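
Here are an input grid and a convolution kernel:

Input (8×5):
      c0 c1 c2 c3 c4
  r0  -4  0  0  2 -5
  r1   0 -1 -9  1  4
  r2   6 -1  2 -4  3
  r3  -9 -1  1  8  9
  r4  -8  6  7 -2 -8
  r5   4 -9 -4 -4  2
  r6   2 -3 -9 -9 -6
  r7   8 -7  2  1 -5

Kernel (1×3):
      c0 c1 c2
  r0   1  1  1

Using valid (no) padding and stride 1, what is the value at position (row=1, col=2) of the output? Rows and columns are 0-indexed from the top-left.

The receptive field on the input at this output position is [-9 1 4]. Elementwise product with the kernel and sum: -9·1 + 1·1 + 4·1.

-4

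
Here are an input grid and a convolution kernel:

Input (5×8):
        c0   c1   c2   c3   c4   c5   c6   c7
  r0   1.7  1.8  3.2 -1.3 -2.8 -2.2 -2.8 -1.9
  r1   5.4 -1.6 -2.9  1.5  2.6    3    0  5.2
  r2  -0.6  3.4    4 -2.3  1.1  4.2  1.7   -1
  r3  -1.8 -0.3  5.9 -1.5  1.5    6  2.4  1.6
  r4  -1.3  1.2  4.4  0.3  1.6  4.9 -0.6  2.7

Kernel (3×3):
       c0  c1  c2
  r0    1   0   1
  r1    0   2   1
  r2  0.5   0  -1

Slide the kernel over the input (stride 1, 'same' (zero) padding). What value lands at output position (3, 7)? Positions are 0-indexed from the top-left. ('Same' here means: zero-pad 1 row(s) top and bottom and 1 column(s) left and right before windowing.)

The receptive field on the zero-padded input at this output position is [1.7 -1 0 / 2.4 1.6 0 / -0.6 2.7 0]. Elementwise product with the kernel and sum: 1.7·1 + 0·1 + 1.6·2 + 0·1 + -0.6·0.5 + 0·-1.

4.6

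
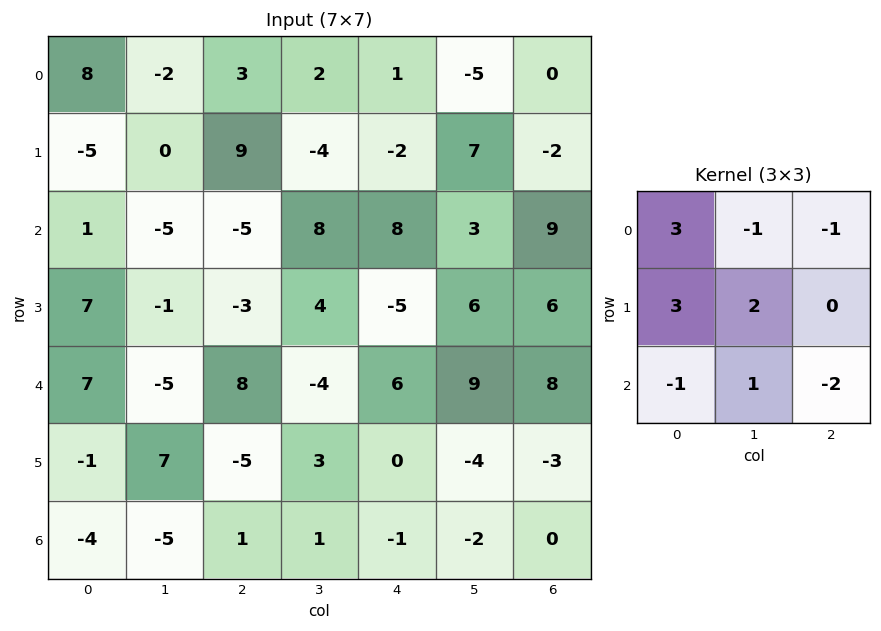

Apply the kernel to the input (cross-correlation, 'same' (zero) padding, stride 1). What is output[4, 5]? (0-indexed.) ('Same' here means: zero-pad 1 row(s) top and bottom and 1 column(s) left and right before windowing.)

The receptive field on the zero-padded input at this output position is [-5 6 6 / 6 9 8 / 0 -4 -3]. Elementwise product with the kernel and sum: -5·3 + 6·-1 + 6·-1 + 6·3 + 9·2 + 0·-1 + -4·1 + -3·-2.

11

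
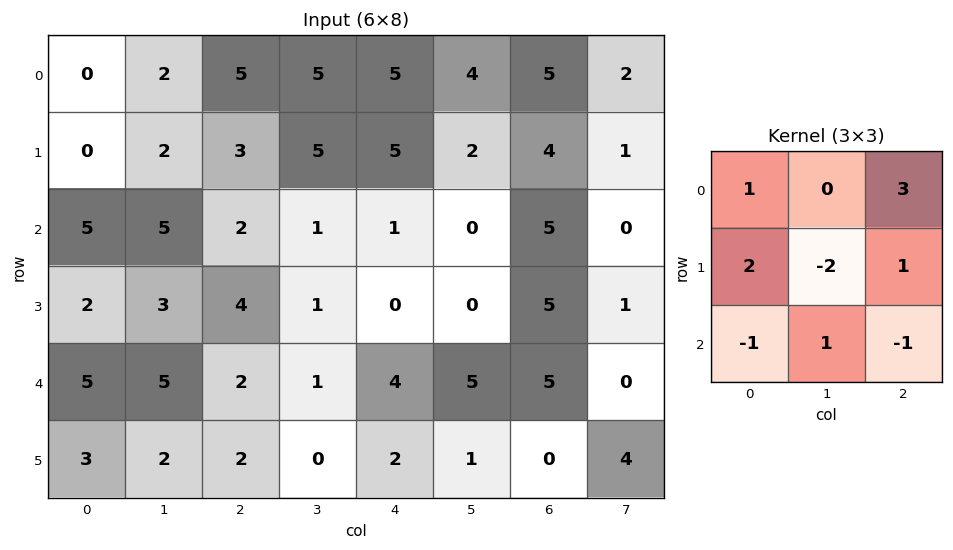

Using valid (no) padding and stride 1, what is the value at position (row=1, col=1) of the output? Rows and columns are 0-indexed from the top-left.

The receptive field on the input at this output position is [2 3 5 / 5 2 1 / 3 4 1]. Elementwise product with the kernel and sum: 2·1 + 5·3 + 5·2 + 2·-2 + 1·1 + 3·-1 + 4·1 + 1·-1.

24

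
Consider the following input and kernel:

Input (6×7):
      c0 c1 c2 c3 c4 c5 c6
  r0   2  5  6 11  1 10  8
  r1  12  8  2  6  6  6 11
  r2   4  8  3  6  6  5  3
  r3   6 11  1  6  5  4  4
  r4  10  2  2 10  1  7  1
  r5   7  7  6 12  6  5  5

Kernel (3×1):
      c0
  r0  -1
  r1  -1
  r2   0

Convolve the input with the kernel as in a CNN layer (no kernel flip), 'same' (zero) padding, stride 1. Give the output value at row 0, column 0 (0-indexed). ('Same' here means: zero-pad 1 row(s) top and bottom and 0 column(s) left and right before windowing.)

-2

The receptive field on the zero-padded input at this output position is [0 / 2 / 12]. Elementwise product with the kernel and sum: 0·-1 + 2·-1.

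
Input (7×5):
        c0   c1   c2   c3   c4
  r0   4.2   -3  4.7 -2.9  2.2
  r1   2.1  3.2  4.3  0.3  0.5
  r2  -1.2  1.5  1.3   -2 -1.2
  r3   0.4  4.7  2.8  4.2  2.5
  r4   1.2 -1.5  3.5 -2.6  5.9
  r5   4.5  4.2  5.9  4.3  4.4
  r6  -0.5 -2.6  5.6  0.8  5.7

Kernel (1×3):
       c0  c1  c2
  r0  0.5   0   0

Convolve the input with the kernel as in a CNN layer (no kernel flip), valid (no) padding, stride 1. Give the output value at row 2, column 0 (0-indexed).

-0.6

The receptive field on the input at this output position is [-1.2 1.5 1.3]. Elementwise product with the kernel and sum: -1.2·0.5.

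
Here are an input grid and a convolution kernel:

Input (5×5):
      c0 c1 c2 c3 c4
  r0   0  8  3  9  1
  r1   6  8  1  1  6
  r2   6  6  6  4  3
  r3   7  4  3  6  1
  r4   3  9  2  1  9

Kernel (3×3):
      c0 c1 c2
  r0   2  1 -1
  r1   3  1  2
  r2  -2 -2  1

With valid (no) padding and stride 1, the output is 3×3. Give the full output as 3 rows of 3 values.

15 17 13
36 40 8
21 20 33

Output[0,0]: The receptive field on the input at this output position is [0 8 3 / 6 8 1 / 6 6 6]. Elementwise product with the kernel and sum: 0·2 + 8·1 + 3·-1 + 6·3 + 8·1 + 1·2 + 6·-2 + 6·-2 + 6·1.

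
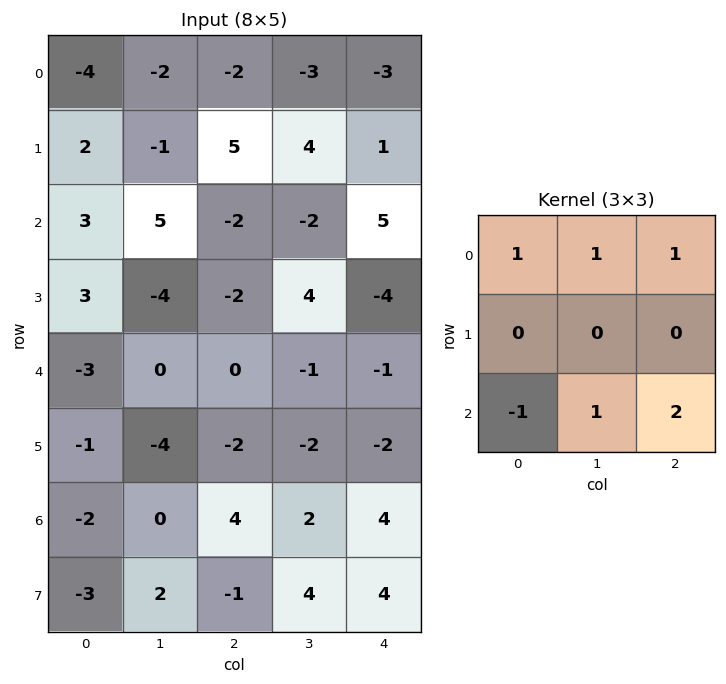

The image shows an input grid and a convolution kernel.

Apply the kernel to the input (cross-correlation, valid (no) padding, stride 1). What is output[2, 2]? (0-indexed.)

-2

The receptive field on the input at this output position is [-2 -2 5 / -2 4 -4 / 0 -1 -1]. Elementwise product with the kernel and sum: -2·1 + -2·1 + 5·1 + 0·-1 + -1·1 + -1·2.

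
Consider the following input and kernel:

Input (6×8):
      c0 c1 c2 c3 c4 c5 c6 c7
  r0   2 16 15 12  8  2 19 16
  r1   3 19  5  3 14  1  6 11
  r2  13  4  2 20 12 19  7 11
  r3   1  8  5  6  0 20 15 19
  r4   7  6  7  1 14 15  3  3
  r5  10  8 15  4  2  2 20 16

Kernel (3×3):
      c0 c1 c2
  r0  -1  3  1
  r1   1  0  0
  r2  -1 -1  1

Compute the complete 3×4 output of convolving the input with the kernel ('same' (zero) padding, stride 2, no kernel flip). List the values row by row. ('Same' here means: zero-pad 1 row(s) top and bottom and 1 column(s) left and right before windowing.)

Output[0,0]: The receptive field on the zero-padded input at this output position is [0 0 0 / 0 2 16 / 0 3 19]. Elementwise product with the kernel and sum: 0·-1 + 0·3 + 0·1 + 0·1 + 0·-1 + 3·-1 + 19·1.

16 -5 -4 6
35 -4 74 31
9 0 11 53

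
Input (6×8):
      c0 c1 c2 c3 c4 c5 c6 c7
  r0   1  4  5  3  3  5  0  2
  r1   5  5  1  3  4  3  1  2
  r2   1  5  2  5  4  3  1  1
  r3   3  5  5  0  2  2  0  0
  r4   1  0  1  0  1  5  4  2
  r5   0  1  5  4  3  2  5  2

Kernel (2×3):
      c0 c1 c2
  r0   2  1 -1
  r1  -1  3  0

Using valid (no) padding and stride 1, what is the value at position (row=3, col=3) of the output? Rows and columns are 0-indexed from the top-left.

The receptive field on the input at this output position is [0 2 2 / 0 1 5]. Elementwise product with the kernel and sum: 0·2 + 2·1 + 2·-1 + 0·-1 + 1·3.

3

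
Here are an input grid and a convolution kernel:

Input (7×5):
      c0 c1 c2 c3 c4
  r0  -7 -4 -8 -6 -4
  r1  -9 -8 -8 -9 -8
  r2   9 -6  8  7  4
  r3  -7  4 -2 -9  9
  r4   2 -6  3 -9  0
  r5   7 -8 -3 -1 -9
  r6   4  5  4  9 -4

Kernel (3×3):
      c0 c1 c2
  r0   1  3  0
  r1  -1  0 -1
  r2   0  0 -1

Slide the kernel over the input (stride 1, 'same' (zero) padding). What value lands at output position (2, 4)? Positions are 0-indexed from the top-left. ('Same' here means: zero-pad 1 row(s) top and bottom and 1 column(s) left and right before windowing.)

-40

The receptive field on the zero-padded input at this output position is [-9 -8 0 / 7 4 0 / -9 9 0]. Elementwise product with the kernel and sum: -9·1 + -8·3 + 7·-1 + 0·-1 + 0·-1.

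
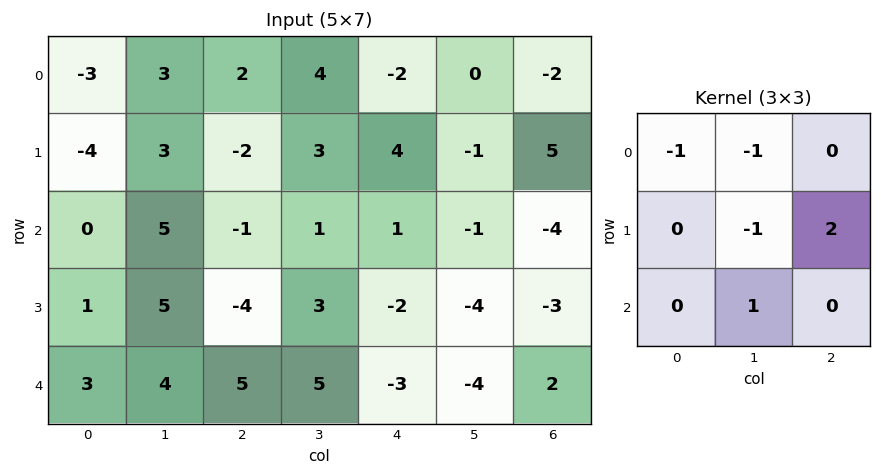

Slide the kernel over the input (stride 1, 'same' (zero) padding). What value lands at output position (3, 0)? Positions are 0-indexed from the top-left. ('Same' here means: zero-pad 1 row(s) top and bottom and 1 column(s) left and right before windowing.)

12

The receptive field on the zero-padded input at this output position is [0 0 5 / 0 1 5 / 0 3 4]. Elementwise product with the kernel and sum: 0·-1 + 0·-1 + 1·-1 + 5·2 + 3·1.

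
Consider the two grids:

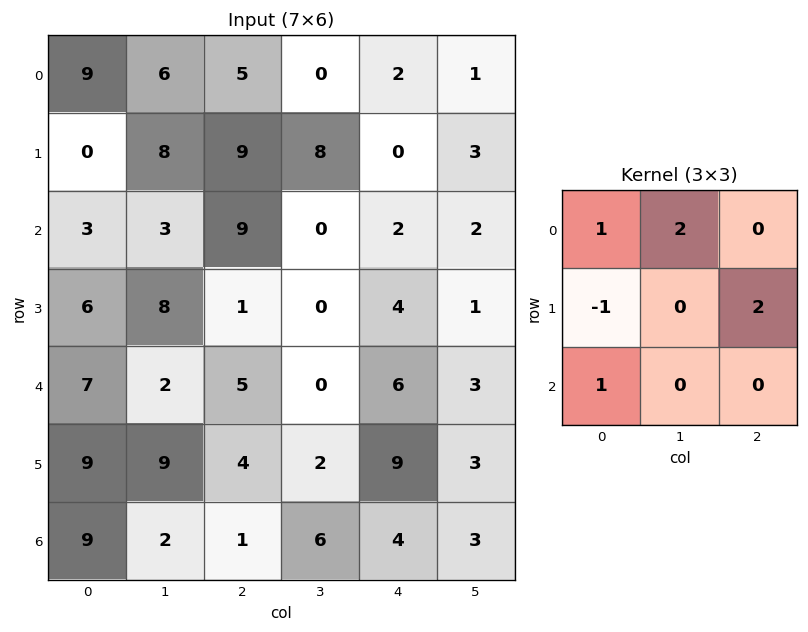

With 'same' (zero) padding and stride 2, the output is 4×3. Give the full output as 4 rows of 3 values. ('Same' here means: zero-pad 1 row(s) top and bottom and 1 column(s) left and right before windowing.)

12 2 10
6 31 12
16 17 16
22 27 20

Output[0,0]: The receptive field on the zero-padded input at this output position is [0 0 0 / 0 9 6 / 0 0 8]. Elementwise product with the kernel and sum: 0·1 + 0·2 + 0·-1 + 6·2 + 0·1.
Output[0,1]: The receptive field on the zero-padded input at this output position is [0 0 0 / 6 5 0 / 8 9 8]. Elementwise product with the kernel and sum: 0·1 + 0·2 + 6·-1 + 0·2 + 8·1.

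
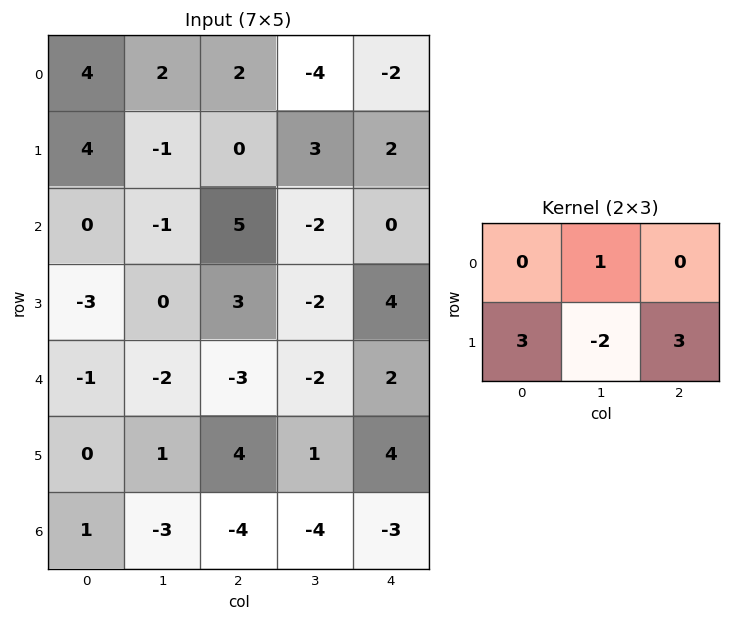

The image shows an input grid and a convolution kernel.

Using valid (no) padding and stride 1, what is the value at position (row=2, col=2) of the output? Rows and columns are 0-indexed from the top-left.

23

The receptive field on the input at this output position is [5 -2 0 / 3 -2 4]. Elementwise product with the kernel and sum: -2·1 + 3·3 + -2·-2 + 4·3.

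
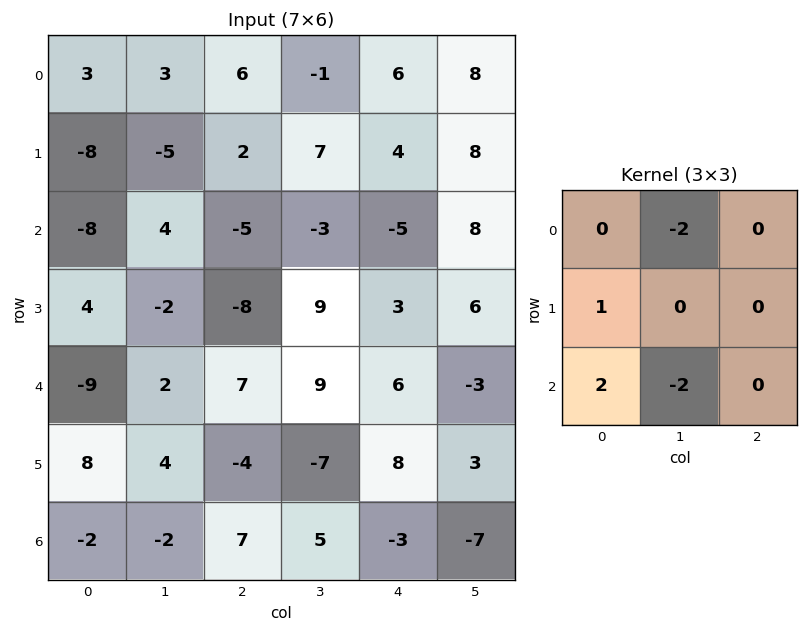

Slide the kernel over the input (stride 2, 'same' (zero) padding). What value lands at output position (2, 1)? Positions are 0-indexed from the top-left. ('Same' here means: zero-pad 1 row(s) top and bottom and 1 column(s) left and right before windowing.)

The receptive field on the zero-padded input at this output position is [-2 -8 9 / 2 7 9 / 4 -4 -7]. Elementwise product with the kernel and sum: -8·-2 + 2·1 + 4·2 + -4·-2.

34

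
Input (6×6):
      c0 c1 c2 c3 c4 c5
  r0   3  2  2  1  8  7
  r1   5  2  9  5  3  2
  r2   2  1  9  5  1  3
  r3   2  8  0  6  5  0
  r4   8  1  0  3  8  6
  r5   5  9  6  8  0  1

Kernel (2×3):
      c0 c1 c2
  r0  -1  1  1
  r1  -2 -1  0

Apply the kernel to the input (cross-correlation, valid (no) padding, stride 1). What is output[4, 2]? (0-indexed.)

The receptive field on the input at this output position is [0 3 8 / 6 8 0]. Elementwise product with the kernel and sum: 0·-1 + 3·1 + 8·1 + 6·-2 + 8·-1.

-9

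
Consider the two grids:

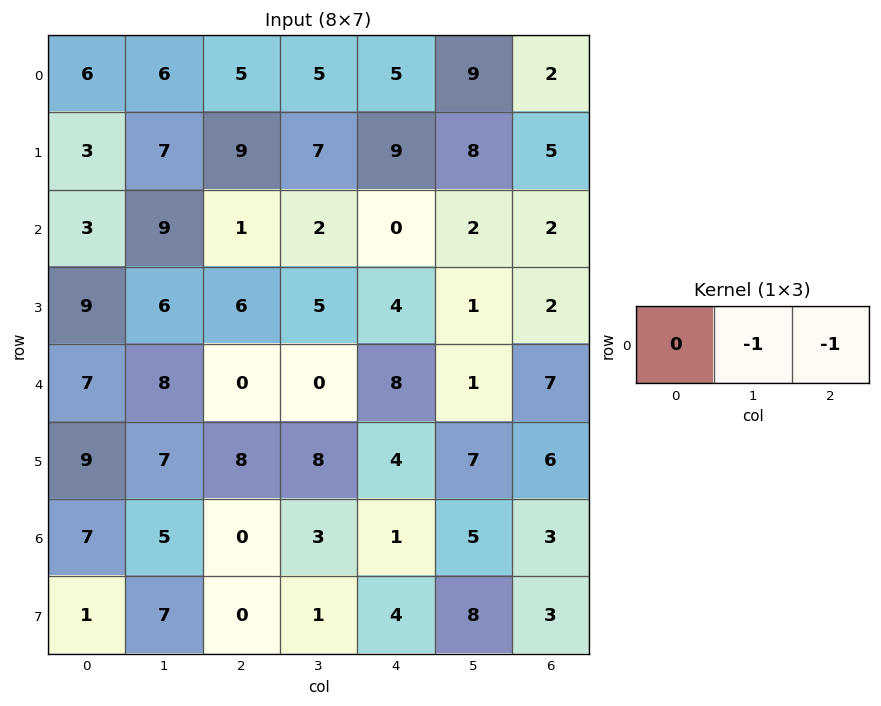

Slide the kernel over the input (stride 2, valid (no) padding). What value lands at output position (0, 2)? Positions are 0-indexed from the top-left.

-11

The receptive field on the input at this output position is [5 9 2]. Elementwise product with the kernel and sum: 9·-1 + 2·-1.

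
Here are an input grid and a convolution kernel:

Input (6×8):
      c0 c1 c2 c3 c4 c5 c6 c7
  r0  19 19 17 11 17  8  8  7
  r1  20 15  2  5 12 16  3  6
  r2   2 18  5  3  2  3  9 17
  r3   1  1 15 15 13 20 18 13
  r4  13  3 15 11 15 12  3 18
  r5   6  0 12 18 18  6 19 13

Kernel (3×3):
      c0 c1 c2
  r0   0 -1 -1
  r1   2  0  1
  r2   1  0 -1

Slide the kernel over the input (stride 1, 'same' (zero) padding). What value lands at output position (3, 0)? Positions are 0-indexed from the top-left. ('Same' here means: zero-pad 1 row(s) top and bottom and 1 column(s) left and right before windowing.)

-22

The receptive field on the zero-padded input at this output position is [0 2 18 / 0 1 1 / 0 13 3]. Elementwise product with the kernel and sum: 2·-1 + 18·-1 + 0·2 + 1·1 + 0·1 + 3·-1.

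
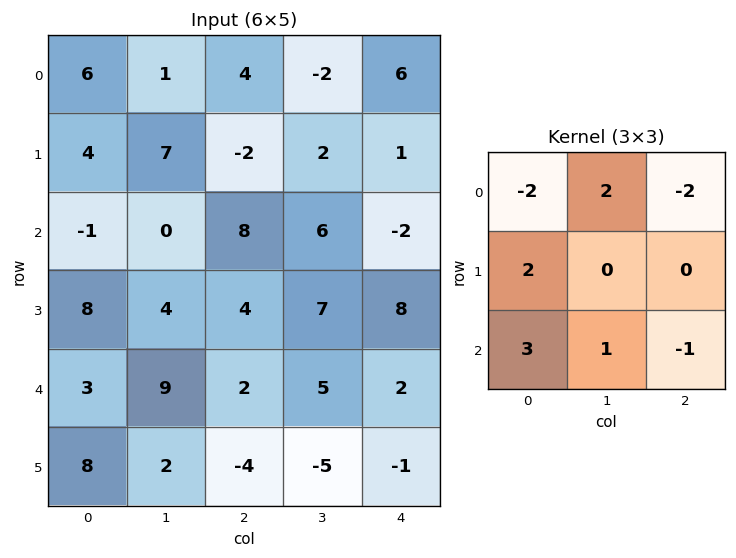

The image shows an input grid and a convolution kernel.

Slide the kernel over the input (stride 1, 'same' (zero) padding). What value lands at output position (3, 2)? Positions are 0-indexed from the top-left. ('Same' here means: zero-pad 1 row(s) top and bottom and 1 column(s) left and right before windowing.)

36

The receptive field on the zero-padded input at this output position is [0 8 6 / 4 4 7 / 9 2 5]. Elementwise product with the kernel and sum: 0·-2 + 8·2 + 6·-2 + 4·2 + 9·3 + 2·1 + 5·-1.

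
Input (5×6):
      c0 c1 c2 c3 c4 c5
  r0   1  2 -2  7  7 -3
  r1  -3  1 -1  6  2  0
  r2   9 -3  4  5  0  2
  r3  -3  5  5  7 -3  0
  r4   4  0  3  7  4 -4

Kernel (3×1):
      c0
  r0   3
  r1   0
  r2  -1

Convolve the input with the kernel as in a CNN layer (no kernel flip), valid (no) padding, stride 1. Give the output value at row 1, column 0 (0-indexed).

-6

The receptive field on the input at this output position is [-3 / 9 / -3]. Elementwise product with the kernel and sum: -3·3 + -3·-1.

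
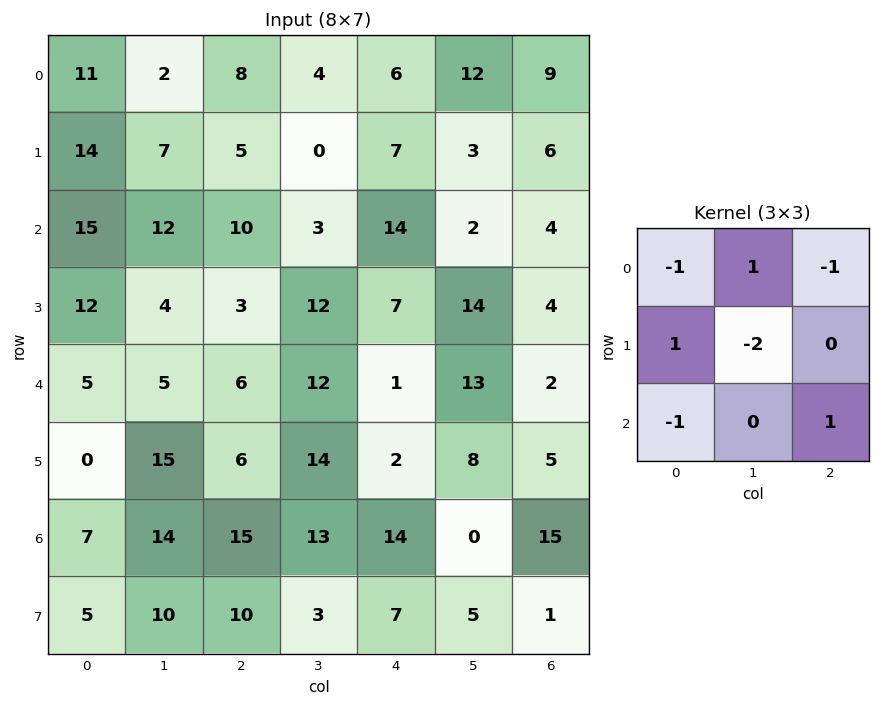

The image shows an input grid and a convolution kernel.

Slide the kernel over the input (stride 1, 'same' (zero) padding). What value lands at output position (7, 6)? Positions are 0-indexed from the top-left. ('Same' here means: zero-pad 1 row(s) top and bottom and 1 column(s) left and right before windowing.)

The receptive field on the zero-padded input at this output position is [0 15 0 / 5 1 0 / 0 0 0]. Elementwise product with the kernel and sum: 0·-1 + 15·1 + 0·-1 + 5·1 + 1·-2 + 0·-1 + 0·1.

18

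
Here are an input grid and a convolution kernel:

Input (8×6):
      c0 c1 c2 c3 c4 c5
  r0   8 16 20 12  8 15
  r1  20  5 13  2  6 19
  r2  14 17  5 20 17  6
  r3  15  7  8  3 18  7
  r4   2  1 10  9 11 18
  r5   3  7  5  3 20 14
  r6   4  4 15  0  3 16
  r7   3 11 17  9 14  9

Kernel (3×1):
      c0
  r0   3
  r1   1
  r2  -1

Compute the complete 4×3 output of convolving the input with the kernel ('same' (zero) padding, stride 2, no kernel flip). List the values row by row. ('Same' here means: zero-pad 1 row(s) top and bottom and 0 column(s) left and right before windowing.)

-12 7 2
59 36 17
44 29 45
10 13 49

Output[0,0]: The receptive field on the zero-padded input at this output position is [0 / 8 / 20]. Elementwise product with the kernel and sum: 0·3 + 8·1 + 20·-1.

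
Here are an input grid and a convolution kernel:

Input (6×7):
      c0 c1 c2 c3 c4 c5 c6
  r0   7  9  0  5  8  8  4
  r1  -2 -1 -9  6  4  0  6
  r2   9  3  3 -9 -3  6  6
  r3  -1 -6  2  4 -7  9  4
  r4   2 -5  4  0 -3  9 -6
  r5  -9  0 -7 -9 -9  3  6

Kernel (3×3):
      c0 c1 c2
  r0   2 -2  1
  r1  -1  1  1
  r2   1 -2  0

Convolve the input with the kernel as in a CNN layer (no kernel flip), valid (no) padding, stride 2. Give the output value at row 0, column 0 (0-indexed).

The receptive field on the input at this output position is [7 9 0 / -2 -1 -9 / 9 3 3]. Elementwise product with the kernel and sum: 7·2 + 9·-2 + 0·1 + -2·-1 + -1·1 + -9·1 + 9·1 + 3·-2.

-9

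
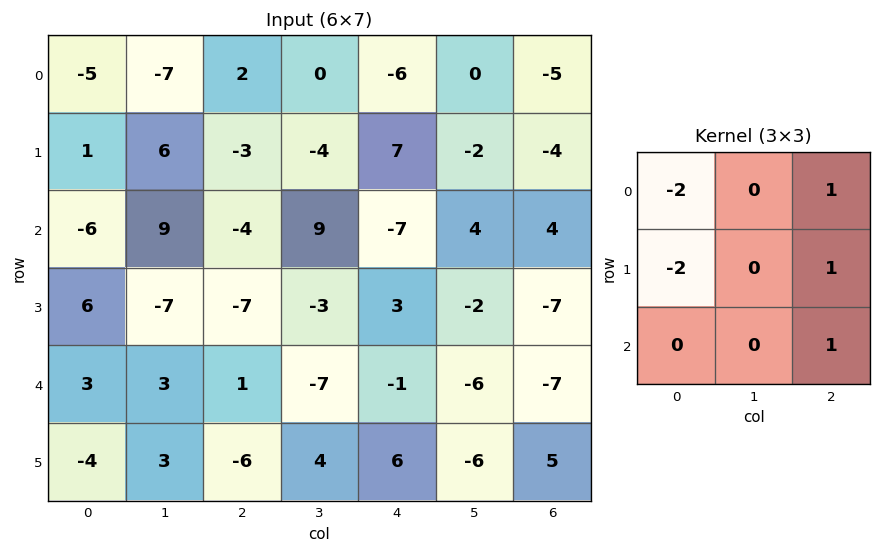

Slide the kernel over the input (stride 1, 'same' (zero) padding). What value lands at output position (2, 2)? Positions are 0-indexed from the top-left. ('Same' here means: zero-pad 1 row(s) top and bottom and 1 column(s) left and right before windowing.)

The receptive field on the zero-padded input at this output position is [6 -3 -4 / 9 -4 9 / -7 -7 -3]. Elementwise product with the kernel and sum: 6·-2 + -4·1 + 9·-2 + 9·1 + -3·1.

-28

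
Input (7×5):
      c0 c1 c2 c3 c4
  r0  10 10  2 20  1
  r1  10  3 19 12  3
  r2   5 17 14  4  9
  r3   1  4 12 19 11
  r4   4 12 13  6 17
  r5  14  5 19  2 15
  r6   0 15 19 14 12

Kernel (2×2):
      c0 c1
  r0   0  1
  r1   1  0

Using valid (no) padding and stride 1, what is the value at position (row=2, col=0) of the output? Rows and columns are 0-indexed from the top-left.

The receptive field on the input at this output position is [5 17 / 1 4]. Elementwise product with the kernel and sum: 17·1 + 1·1.

18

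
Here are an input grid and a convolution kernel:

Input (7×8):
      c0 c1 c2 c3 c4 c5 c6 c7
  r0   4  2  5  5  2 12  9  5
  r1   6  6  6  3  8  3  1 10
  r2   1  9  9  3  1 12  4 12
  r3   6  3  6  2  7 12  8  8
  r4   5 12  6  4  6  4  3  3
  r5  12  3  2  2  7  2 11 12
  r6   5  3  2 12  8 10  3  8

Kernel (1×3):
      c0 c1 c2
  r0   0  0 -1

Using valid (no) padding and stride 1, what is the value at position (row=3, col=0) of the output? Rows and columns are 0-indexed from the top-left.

The receptive field on the input at this output position is [6 3 6]. Elementwise product with the kernel and sum: 6·-1.

-6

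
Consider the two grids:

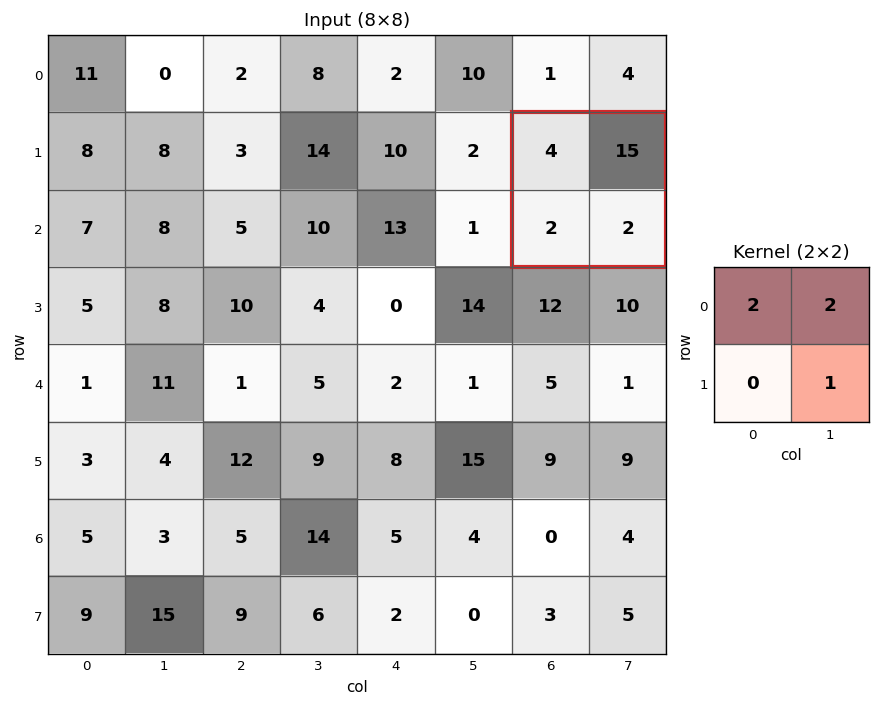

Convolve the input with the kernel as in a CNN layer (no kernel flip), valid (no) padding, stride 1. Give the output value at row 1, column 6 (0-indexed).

The receptive field on the input at this output position is [4 15 / 2 2]. Elementwise product with the kernel and sum: 4·2 + 15·2 + 2·1.

40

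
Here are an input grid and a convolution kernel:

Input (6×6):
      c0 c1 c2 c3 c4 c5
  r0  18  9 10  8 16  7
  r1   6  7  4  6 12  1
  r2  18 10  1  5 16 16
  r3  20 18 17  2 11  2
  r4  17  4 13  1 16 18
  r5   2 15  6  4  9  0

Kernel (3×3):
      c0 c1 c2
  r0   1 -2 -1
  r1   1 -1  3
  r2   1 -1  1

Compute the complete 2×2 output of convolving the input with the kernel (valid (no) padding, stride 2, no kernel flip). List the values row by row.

Output[0,0]: The receptive field on the input at this output position is [18 9 10 / 6 7 4 / 18 10 1]. Elementwise product with the kernel and sum: 18·1 + 9·-2 + 10·-1 + 6·1 + 7·-1 + 4·3 + 18·1 + 10·-1 + 1·1.

10 24
76 51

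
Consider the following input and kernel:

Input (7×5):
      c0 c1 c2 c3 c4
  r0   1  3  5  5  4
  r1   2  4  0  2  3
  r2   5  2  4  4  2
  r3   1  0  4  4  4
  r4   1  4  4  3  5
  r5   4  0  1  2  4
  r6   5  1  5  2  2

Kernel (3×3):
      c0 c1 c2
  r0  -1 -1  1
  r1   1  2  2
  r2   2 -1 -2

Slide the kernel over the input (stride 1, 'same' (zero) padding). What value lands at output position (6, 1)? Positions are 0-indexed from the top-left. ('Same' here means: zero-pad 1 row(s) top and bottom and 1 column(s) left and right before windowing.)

The receptive field on the zero-padded input at this output position is [4 0 1 / 5 1 5 / 0 0 0]. Elementwise product with the kernel and sum: 4·-1 + 0·-1 + 1·1 + 5·1 + 1·2 + 5·2 + 0·2 + 0·-1 + 0·-2.

14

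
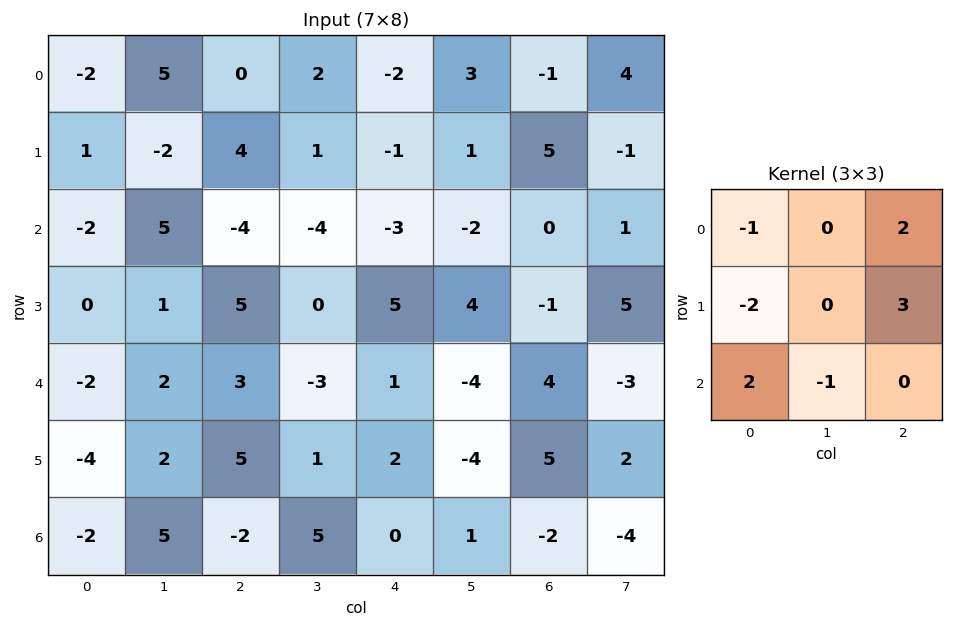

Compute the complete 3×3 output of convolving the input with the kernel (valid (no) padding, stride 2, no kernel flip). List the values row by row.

Output[0,0]: The receptive field on the input at this output position is [-2 5 0 / 1 -2 4 / -2 5 -4]. Elementwise product with the kernel and sum: -2·-1 + 0·2 + 1·-2 + 4·3 + -2·2 + 5·-1.
Output[0,1]: The receptive field on the input at this output position is [0 2 -2 / 4 1 -1 / -4 -4 -3]. Elementwise product with the kernel and sum: 0·-1 + -2·2 + 4·-2 + -1·3 + -4·2 + -4·-1.

3 -19 13
3 12 -4
22 -14 17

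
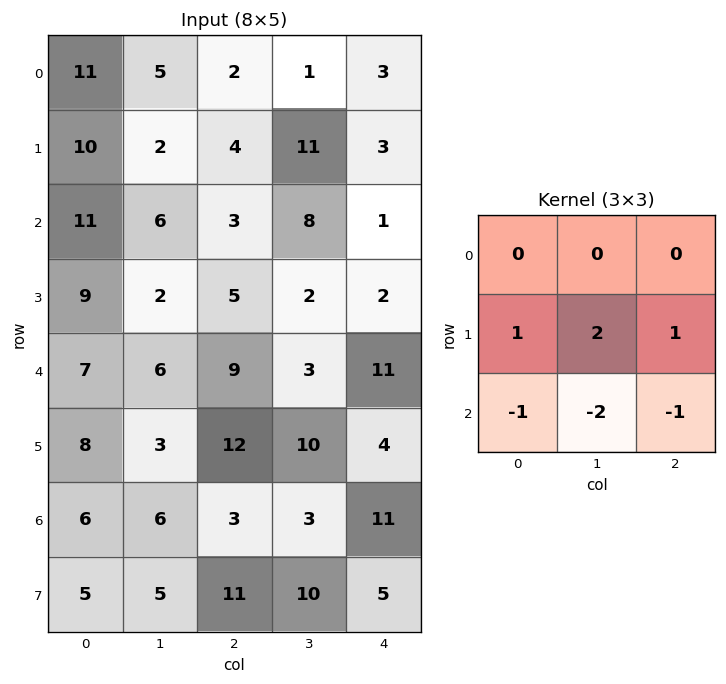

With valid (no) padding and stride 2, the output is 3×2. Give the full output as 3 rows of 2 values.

Output[0,0]: The receptive field on the input at this output position is [11 5 2 / 10 2 4 / 11 6 3]. Elementwise product with the kernel and sum: 10·1 + 2·2 + 4·1 + 11·-1 + 6·-2 + 3·-1.

-8 9
-10 -15
5 16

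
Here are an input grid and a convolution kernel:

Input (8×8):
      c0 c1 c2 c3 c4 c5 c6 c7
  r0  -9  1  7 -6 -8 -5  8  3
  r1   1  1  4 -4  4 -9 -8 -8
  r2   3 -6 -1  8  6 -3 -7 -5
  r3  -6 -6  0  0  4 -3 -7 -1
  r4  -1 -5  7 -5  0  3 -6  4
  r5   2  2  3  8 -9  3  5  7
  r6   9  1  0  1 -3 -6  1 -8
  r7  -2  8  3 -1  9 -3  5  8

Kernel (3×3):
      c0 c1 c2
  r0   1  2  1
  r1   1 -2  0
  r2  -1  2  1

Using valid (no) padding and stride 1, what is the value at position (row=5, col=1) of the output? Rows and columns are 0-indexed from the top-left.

14

The receptive field on the input at this output position is [2 3 8 / 1 0 1 / 8 3 -1]. Elementwise product with the kernel and sum: 2·1 + 3·2 + 8·1 + 1·1 + 0·-2 + 8·-1 + 3·2 + -1·1.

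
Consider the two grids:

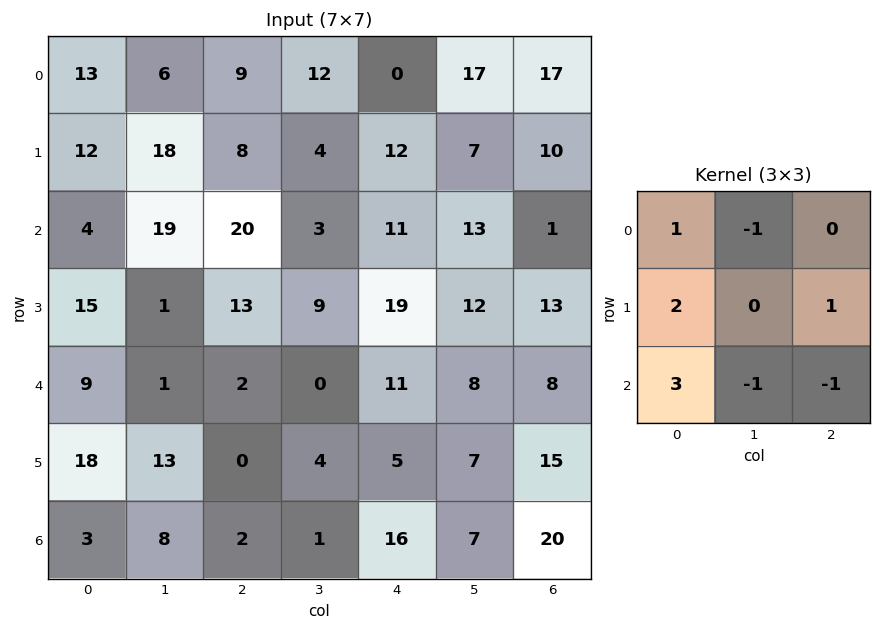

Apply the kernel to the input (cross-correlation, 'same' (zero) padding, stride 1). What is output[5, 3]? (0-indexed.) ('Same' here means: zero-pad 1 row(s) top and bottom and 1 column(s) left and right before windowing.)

The receptive field on the zero-padded input at this output position is [2 0 11 / 0 4 5 / 2 1 16]. Elementwise product with the kernel and sum: 2·1 + 0·-1 + 0·2 + 5·1 + 2·3 + 1·-1 + 16·-1.

-4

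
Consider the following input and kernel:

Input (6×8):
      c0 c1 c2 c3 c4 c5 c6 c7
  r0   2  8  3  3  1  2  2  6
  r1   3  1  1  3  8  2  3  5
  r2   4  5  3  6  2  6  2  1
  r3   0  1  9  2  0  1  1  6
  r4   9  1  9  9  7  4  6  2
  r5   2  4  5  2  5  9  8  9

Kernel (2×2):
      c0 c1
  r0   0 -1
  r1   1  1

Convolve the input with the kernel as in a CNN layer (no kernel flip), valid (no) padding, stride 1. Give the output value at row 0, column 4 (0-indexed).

8

The receptive field on the input at this output position is [1 2 / 8 2]. Elementwise product with the kernel and sum: 2·-1 + 8·1 + 2·1.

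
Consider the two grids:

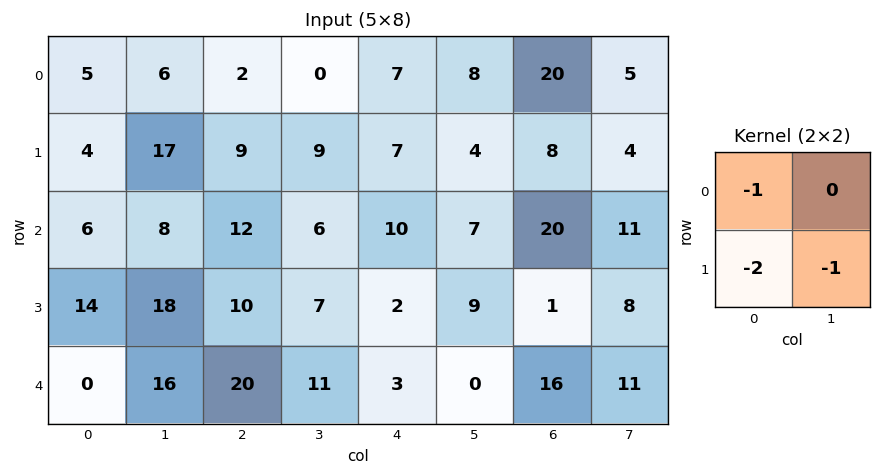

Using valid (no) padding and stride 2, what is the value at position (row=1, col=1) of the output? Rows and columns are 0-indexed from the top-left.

The receptive field on the input at this output position is [12 6 / 10 7]. Elementwise product with the kernel and sum: 12·-1 + 10·-2 + 7·-1.

-39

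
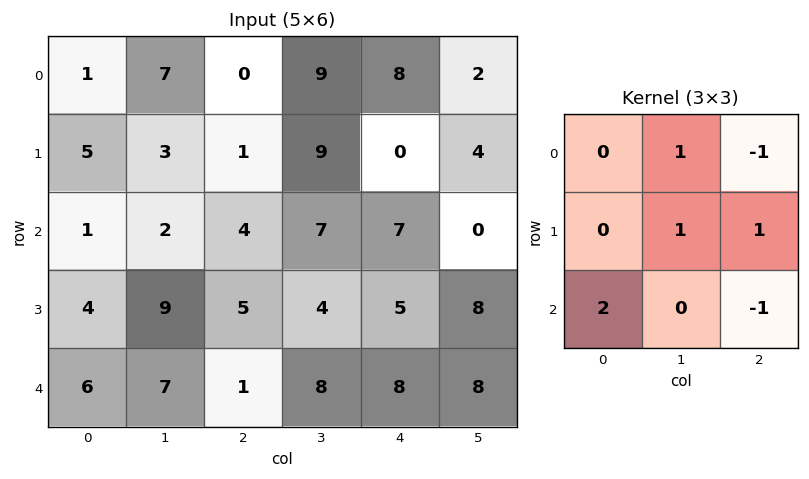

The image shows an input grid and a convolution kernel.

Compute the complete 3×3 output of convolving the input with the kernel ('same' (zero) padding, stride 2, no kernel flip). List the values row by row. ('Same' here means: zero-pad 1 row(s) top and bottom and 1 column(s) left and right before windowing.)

5 6 24
-4 17 3
8 10 13

Output[0,0]: The receptive field on the zero-padded input at this output position is [0 0 0 / 0 1 7 / 0 5 3]. Elementwise product with the kernel and sum: 0·1 + 0·-1 + 1·1 + 7·1 + 0·2 + 3·-1.
Output[0,1]: The receptive field on the zero-padded input at this output position is [0 0 0 / 7 0 9 / 3 1 9]. Elementwise product with the kernel and sum: 0·1 + 0·-1 + 0·1 + 9·1 + 3·2 + 9·-1.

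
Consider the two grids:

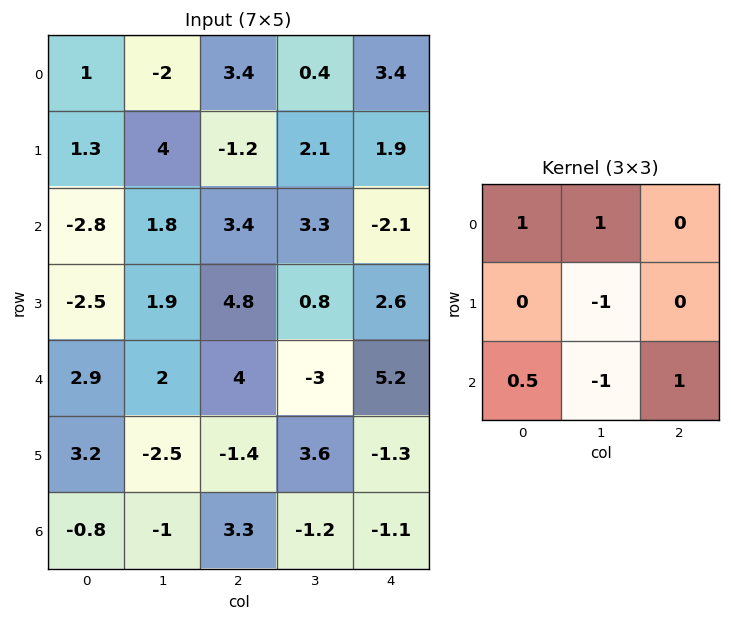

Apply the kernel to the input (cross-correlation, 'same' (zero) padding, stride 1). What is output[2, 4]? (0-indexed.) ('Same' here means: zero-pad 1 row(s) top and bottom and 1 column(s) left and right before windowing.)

The receptive field on the zero-padded input at this output position is [2.1 1.9 0 / 3.3 -2.1 0 / 0.8 2.6 0]. Elementwise product with the kernel and sum: 2.1·1 + 1.9·1 + -2.1·-1 + 0.8·0.5 + 2.6·-1 + 0·1.

3.9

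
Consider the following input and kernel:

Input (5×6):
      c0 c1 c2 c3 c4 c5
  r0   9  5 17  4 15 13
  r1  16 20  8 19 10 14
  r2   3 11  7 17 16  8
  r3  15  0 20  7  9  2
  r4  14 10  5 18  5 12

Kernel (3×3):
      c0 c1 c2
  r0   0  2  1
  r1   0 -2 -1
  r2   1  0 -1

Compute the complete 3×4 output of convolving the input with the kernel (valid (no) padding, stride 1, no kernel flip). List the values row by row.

Output[0,0]: The receptive field on the input at this output position is [9 5 17 / 16 20 8 / 3 11 7]. Elementwise product with the kernel and sum: 5·2 + 17·1 + 20·-2 + 8·-1 + 3·1 + 7·-1.
Output[0,1]: The receptive field on the input at this output position is [5 17 4 / 20 8 19 / 11 7 17]. Elementwise product with the kernel and sum: 17·2 + 4·1 + 8·-2 + 19·-1 + 11·1 + 17·-1.

-25 -3 -34 18
14 -3 9 -1
18 -24 27 26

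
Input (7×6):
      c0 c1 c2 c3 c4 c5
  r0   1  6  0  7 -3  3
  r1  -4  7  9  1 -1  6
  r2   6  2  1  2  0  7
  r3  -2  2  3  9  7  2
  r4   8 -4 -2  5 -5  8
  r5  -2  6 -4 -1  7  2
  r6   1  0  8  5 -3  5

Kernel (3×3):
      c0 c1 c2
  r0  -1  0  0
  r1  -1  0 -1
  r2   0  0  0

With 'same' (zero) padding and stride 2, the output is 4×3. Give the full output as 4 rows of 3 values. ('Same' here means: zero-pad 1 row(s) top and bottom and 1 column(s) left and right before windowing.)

Output[0,0]: The receptive field on the zero-padded input at this output position is [0 0 0 / 0 1 6 / 0 -4 7]. Elementwise product with the kernel and sum: 0·-1 + 0·-1 + 6·-1.

-6 -13 -10
-2 -11 -10
4 -3 -22
0 -11 -9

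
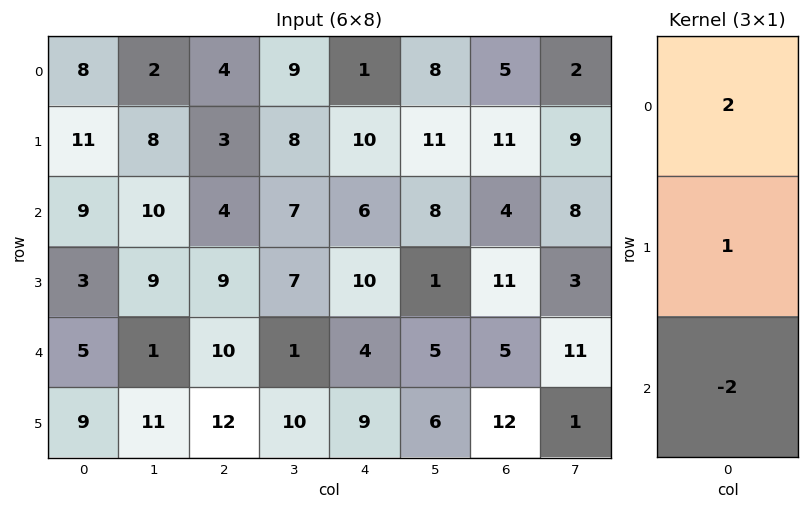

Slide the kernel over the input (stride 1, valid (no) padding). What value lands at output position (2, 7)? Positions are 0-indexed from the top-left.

The receptive field on the input at this output position is [8 / 3 / 11]. Elementwise product with the kernel and sum: 8·2 + 3·1 + 11·-2.

-3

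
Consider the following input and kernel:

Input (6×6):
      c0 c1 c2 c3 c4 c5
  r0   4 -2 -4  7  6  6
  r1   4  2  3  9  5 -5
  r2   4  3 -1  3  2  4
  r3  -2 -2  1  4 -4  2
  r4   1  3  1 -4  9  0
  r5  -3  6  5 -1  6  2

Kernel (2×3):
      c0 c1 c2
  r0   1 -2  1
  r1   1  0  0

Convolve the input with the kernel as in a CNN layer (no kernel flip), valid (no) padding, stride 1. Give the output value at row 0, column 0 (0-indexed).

The receptive field on the input at this output position is [4 -2 -4 / 4 2 3]. Elementwise product with the kernel and sum: 4·1 + -2·-2 + -4·1 + 4·1.

8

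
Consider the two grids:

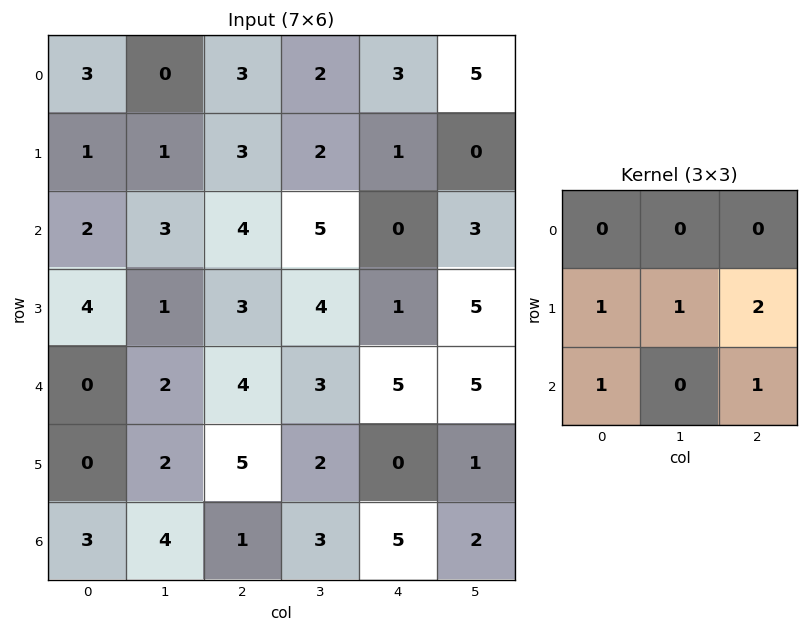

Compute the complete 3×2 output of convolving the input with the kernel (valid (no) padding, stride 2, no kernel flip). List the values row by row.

Output[0,0]: The receptive field on the input at this output position is [3 0 3 / 1 1 3 / 2 3 4]. Elementwise product with the kernel and sum: 1·1 + 1·1 + 3·2 + 2·1 + 4·1.

14 11
15 18
16 13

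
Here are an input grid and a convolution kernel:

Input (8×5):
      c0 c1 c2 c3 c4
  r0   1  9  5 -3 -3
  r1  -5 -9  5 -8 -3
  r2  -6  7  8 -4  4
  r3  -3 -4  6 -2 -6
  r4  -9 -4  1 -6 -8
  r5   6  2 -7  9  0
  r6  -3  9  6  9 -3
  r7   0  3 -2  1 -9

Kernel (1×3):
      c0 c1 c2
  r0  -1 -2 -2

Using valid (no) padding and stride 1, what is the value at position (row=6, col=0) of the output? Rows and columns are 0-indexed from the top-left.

-27

The receptive field on the input at this output position is [-3 9 6]. Elementwise product with the kernel and sum: -3·-1 + 9·-2 + 6·-2.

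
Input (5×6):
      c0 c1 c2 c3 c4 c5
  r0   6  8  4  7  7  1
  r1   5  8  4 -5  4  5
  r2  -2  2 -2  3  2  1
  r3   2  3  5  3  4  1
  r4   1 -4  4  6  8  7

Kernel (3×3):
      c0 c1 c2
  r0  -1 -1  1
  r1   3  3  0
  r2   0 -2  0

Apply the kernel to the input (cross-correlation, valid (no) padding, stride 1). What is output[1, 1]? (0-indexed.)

-27

The receptive field on the input at this output position is [8 4 -5 / 2 -2 3 / 3 5 3]. Elementwise product with the kernel and sum: 8·-1 + 4·-1 + -5·1 + 2·3 + -2·3 + 5·-2.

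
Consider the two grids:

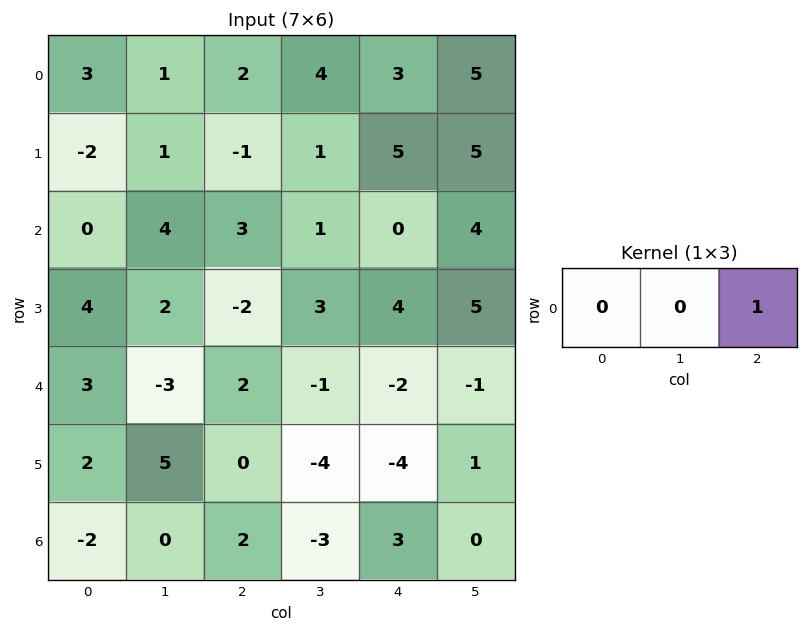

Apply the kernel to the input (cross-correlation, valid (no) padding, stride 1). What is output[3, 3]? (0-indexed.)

The receptive field on the input at this output position is [3 4 5]. Elementwise product with the kernel and sum: 5·1.

5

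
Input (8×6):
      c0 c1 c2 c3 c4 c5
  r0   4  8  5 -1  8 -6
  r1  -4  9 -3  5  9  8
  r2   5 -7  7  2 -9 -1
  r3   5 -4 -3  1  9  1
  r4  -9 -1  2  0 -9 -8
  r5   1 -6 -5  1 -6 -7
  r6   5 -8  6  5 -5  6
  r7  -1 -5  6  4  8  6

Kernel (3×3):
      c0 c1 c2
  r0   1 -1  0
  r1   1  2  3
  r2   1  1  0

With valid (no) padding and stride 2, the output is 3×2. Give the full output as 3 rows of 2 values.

Output[0,0]: The receptive field on the input at this output position is [4 8 5 / -4 9 -3 / 5 -7 7]. Elementwise product with the kernel and sum: 4·1 + 8·-1 + -4·1 + 9·2 + -3·3 + 5·1 + -7·1.
Output[0,1]: The receptive field on the input at this output position is [5 -1 8 / -3 5 9 / 7 2 -9]. Elementwise product with the kernel and sum: 5·1 + -1·-1 + -3·1 + 5·2 + 9·3 + 7·1 + 2·1.

-1 49
-10 33
-37 -8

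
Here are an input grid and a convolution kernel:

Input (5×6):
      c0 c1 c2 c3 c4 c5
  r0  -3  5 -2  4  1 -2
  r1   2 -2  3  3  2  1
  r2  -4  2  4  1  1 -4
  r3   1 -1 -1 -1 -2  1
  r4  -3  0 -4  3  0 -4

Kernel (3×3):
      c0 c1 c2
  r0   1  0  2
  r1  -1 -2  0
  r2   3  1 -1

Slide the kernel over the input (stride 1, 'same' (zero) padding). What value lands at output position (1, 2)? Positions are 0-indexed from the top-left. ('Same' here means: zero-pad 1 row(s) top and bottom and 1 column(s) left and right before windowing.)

The receptive field on the zero-padded input at this output position is [5 -2 4 / -2 3 3 / 2 4 1]. Elementwise product with the kernel and sum: 5·1 + 4·2 + -2·-1 + 3·-2 + 2·3 + 4·1 + 1·-1.

18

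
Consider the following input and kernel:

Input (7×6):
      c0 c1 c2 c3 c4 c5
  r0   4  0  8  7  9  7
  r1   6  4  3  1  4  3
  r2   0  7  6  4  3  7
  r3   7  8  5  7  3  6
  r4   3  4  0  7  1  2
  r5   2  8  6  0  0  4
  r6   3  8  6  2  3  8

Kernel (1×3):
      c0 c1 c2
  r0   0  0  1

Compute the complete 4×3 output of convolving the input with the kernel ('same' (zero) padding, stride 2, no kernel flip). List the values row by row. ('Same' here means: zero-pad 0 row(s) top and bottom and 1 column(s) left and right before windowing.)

Output[0,0]: The receptive field on the zero-padded input at this output position is [0 4 0]. Elementwise product with the kernel and sum: 0·1.
Output[0,1]: The receptive field on the zero-padded input at this output position is [0 8 7]. Elementwise product with the kernel and sum: 7·1.

0 7 7
7 4 7
4 7 2
8 2 8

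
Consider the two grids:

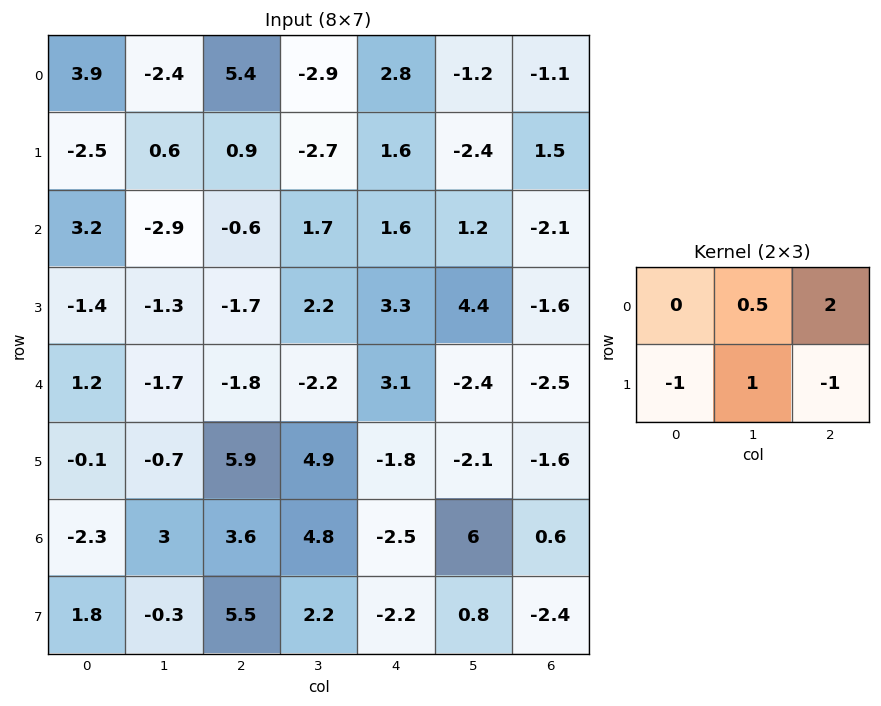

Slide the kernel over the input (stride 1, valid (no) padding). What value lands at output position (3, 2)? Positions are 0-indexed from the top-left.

The receptive field on the input at this output position is [-1.7 2.2 3.3 / -1.8 -2.2 3.1]. Elementwise product with the kernel and sum: 2.2·0.5 + 3.3·2 + -1.8·-1 + -2.2·1 + 3.1·-1.

4.2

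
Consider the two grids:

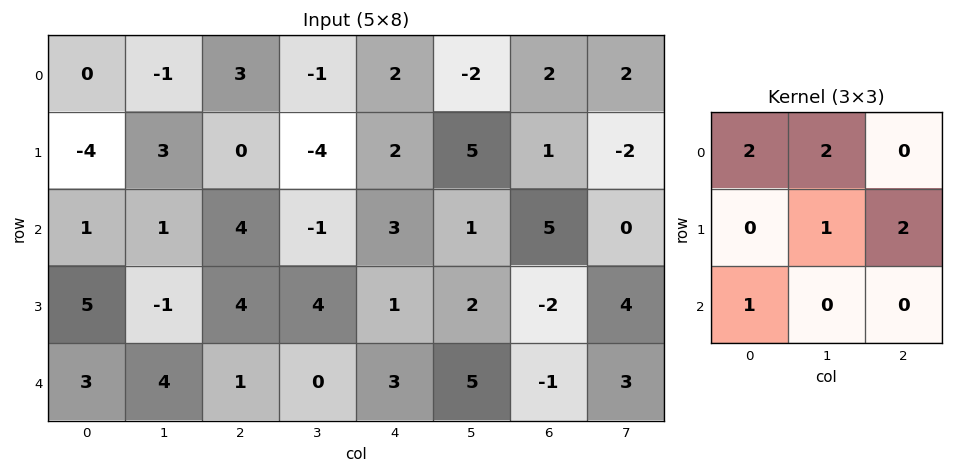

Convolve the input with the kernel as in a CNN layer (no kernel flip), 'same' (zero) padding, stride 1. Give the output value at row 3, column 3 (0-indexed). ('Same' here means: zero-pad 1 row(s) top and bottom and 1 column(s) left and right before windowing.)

The receptive field on the zero-padded input at this output position is [4 -1 3 / 4 4 1 / 1 0 3]. Elementwise product with the kernel and sum: 4·2 + -1·2 + 4·1 + 1·2 + 1·1.

13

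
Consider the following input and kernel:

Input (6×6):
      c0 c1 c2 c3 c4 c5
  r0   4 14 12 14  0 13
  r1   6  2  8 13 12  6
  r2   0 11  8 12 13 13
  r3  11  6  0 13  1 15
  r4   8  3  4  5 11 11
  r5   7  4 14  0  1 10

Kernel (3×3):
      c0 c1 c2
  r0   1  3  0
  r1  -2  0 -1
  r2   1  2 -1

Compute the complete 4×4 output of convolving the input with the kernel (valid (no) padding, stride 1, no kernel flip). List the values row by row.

40 48 45 7
27 -15 43 12
21 16 46 26
10 27 33 -13

Output[0,0]: The receptive field on the input at this output position is [4 14 12 / 6 2 8 / 0 11 8]. Elementwise product with the kernel and sum: 4·1 + 14·3 + 6·-2 + 8·-1 + 0·1 + 11·2 + 8·-1.
Output[0,1]: The receptive field on the input at this output position is [14 12 14 / 2 8 13 / 11 8 12]. Elementwise product with the kernel and sum: 14·1 + 12·3 + 2·-2 + 13·-1 + 11·1 + 8·2 + 12·-1.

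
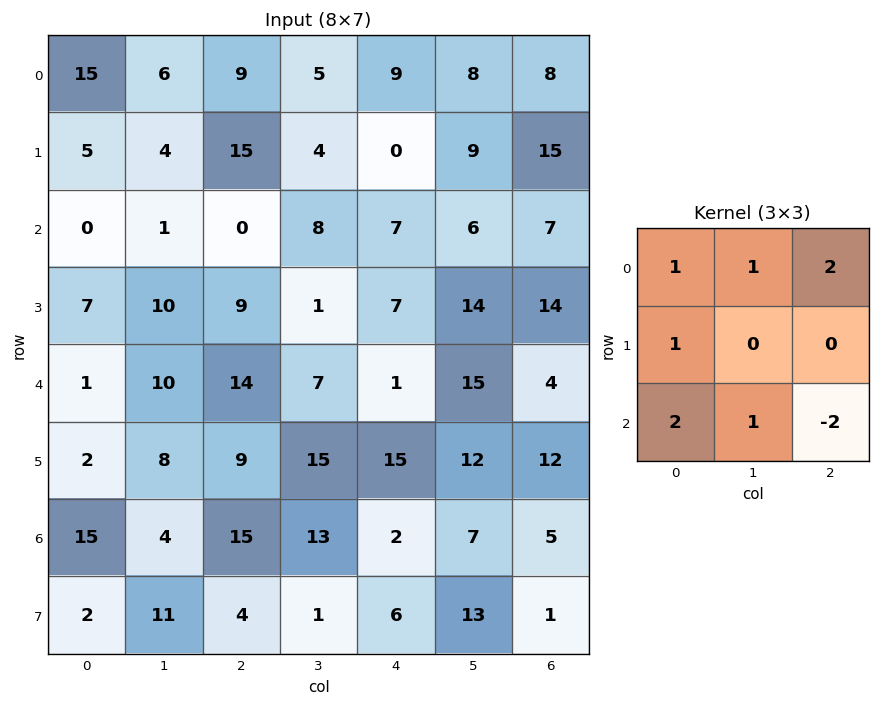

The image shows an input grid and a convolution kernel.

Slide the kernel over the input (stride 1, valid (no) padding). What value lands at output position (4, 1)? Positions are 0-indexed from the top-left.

43

The receptive field on the input at this output position is [10 14 7 / 8 9 15 / 4 15 13]. Elementwise product with the kernel and sum: 10·1 + 14·1 + 7·2 + 8·1 + 4·2 + 15·1 + 13·-2.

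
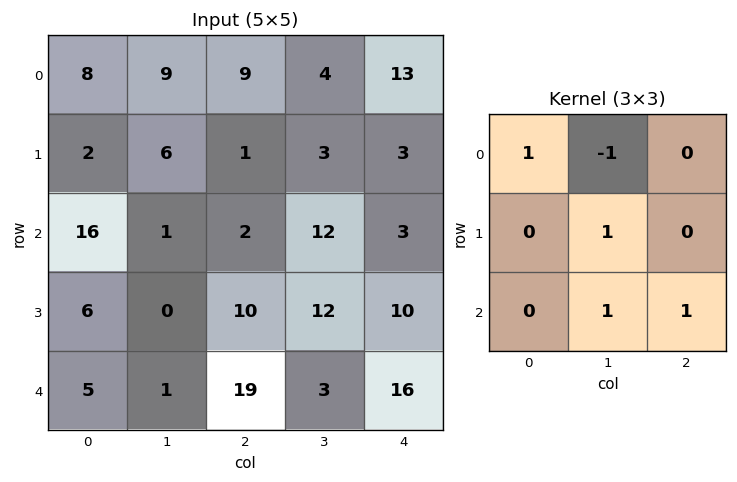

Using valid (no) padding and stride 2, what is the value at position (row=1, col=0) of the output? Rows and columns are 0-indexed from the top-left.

35

The receptive field on the input at this output position is [16 1 2 / 6 0 10 / 5 1 19]. Elementwise product with the kernel and sum: 16·1 + 1·-1 + 0·1 + 1·1 + 19·1.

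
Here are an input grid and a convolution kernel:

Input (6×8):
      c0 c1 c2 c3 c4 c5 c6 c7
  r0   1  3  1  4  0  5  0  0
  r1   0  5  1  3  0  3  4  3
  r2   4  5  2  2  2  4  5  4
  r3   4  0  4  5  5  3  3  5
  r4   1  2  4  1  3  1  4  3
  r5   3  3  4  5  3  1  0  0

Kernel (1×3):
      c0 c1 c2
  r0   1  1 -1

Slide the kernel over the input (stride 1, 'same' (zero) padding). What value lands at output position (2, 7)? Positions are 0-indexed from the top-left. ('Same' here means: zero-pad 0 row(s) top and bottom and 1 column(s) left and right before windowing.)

9

The receptive field on the zero-padded input at this output position is [5 4 0]. Elementwise product with the kernel and sum: 5·1 + 4·1 + 0·-1.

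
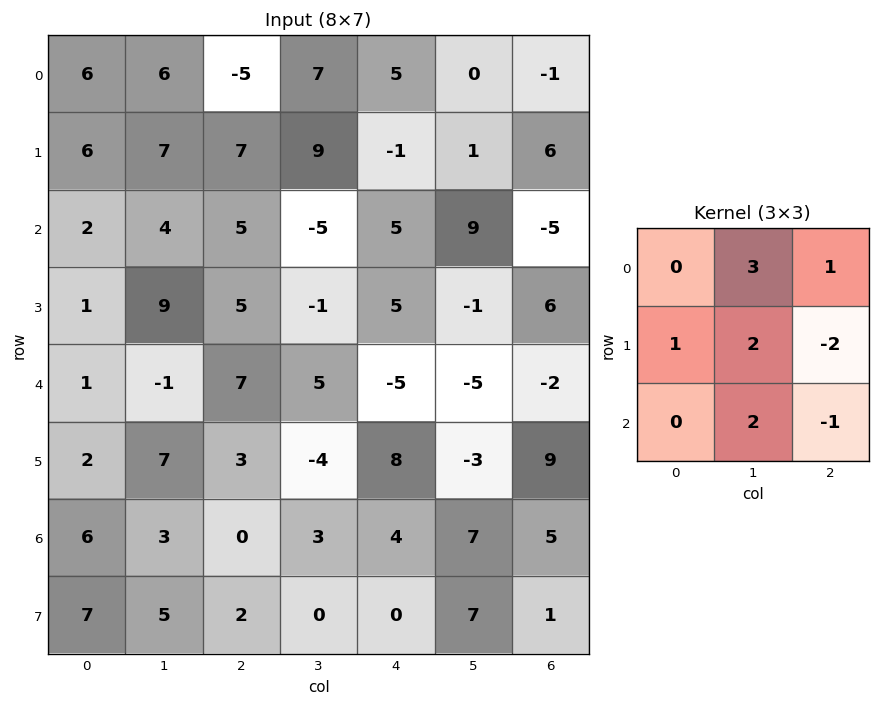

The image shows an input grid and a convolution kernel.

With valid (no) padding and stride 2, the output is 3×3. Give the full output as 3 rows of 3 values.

Output[0,0]: The receptive field on the input at this output position is [6 6 -5 / 6 7 7 / 2 4 5]. Elementwise product with the kernel and sum: 6·3 + -5·1 + 6·1 + 7·2 + 7·-2 + 4·2 + 5·-1.

22 38 11
17 -2 5
20 -9 -24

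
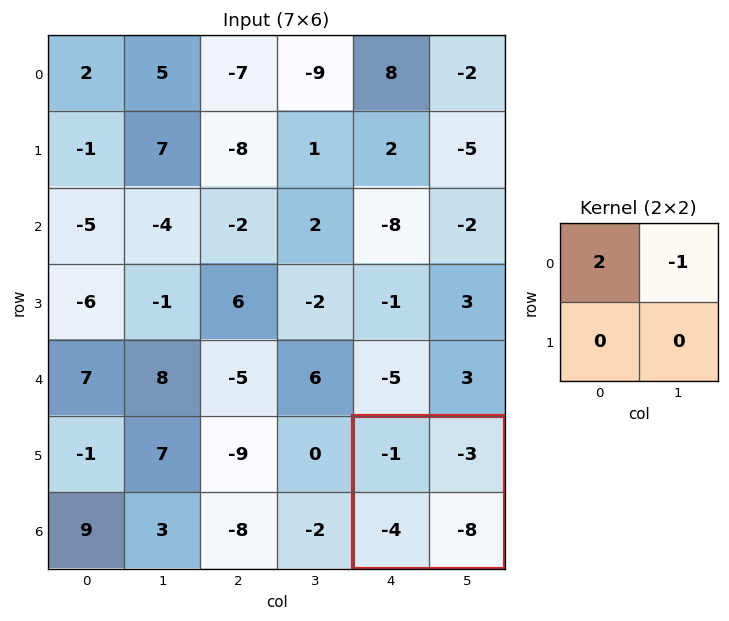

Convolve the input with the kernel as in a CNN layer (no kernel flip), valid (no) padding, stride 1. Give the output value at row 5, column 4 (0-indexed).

1

The receptive field on the input at this output position is [-1 -3 / -4 -8]. Elementwise product with the kernel and sum: -1·2 + -3·-1.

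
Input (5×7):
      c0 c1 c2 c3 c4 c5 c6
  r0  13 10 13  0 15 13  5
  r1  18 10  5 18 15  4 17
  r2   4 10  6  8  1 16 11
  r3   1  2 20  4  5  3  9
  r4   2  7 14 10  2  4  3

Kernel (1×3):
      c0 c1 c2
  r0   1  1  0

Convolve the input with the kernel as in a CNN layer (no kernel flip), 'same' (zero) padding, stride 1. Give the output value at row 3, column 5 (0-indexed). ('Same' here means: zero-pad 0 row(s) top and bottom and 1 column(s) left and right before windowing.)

8

The receptive field on the zero-padded input at this output position is [5 3 9]. Elementwise product with the kernel and sum: 5·1 + 3·1.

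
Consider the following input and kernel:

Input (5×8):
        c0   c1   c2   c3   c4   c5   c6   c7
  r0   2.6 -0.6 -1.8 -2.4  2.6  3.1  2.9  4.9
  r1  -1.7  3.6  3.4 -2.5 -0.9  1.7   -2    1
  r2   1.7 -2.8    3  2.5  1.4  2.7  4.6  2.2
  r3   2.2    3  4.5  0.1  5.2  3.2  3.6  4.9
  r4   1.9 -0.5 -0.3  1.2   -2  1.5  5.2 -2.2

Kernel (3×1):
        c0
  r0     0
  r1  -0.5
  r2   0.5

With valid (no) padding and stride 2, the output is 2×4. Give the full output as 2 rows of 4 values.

1.7 -0.2 1.15 3.3
-0.15 -2.4 -3.6 0.8

Output[0,0]: The receptive field on the input at this output position is [2.6 / -1.7 / 1.7]. Elementwise product with the kernel and sum: -1.7·-0.5 + 1.7·0.5.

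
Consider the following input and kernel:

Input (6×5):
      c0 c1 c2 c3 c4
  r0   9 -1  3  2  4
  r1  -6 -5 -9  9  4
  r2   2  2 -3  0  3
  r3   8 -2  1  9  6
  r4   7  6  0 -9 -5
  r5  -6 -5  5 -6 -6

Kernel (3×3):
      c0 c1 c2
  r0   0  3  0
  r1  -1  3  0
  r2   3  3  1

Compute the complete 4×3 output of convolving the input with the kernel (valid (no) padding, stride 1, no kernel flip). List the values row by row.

Output[0,0]: The receptive field on the input at this output position is [9 -1 3 / -6 -5 -9 / 2 2 -3]. Elementwise product with the kernel and sum: -1·3 + -6·-1 + -5·3 + 2·3 + 2·3 + -3·1.

-3 -16 36
8 -32 66
31 5 -6
-23 -9 -9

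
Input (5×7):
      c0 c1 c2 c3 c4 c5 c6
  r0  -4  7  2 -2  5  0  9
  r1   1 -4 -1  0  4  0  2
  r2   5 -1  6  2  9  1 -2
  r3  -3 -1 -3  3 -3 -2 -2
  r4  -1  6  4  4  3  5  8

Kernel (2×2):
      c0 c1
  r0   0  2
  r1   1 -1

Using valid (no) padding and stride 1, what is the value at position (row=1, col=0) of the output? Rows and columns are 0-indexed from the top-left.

-2

The receptive field on the input at this output position is [1 -4 / 5 -1]. Elementwise product with the kernel and sum: -4·2 + 5·1 + -1·-1.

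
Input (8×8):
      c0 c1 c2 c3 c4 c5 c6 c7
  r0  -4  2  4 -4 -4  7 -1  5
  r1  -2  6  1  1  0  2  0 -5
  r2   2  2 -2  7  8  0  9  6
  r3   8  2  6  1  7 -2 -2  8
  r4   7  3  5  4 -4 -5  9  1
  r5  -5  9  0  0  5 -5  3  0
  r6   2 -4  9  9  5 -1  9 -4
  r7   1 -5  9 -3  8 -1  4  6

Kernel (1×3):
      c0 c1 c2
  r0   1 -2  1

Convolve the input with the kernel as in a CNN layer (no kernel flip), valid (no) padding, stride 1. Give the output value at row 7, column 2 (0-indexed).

23

The receptive field on the input at this output position is [9 -3 8]. Elementwise product with the kernel and sum: 9·1 + -3·-2 + 8·1.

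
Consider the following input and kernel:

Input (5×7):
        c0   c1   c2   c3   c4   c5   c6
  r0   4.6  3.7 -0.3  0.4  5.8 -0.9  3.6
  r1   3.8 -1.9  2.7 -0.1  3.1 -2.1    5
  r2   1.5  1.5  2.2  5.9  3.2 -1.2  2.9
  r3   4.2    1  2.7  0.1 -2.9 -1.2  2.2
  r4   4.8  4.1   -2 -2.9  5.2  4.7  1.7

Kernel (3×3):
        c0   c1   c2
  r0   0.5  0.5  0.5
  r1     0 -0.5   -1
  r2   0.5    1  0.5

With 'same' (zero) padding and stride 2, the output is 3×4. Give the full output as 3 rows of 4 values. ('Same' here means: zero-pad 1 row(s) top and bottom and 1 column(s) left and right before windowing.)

Output[0,0]: The receptive field on the zero-padded input at this output position is [0 0 0 / 0 4.6 3.7 / 0 3.8 -1.9]. Elementwise product with the kernel and sum: 0·0.5 + 0·0.5 + 0·0.5 + 4.6·-0.5 + 3.7·-1 + 0·0.5 + 3.8·1 + -1.9·0.5.

-3.15 1.45 0 2.15
3.4 -3.4 -3.4 1.6
-3.9 5.8 -9.3 -0.35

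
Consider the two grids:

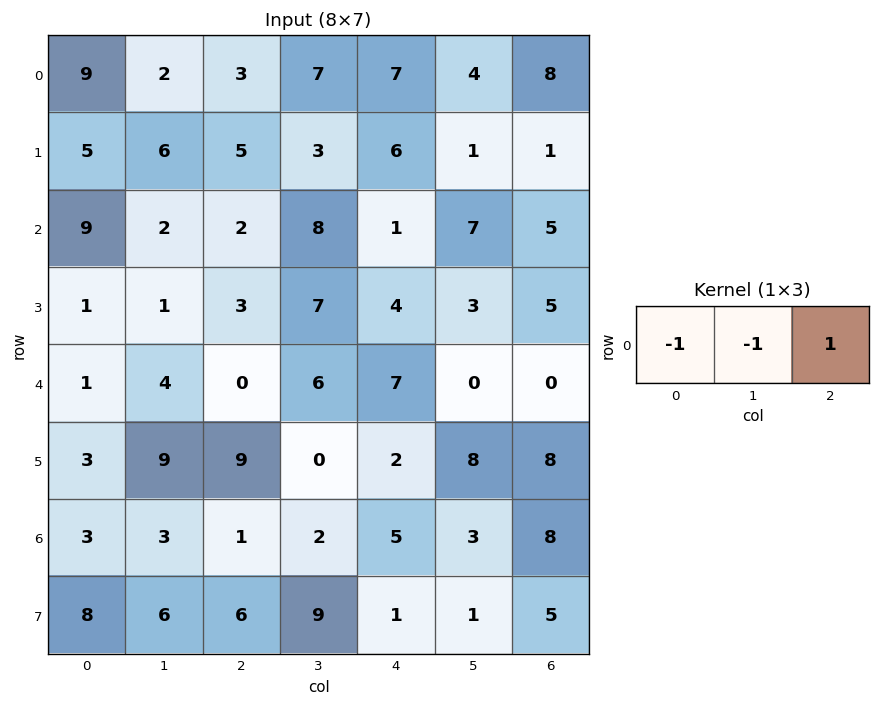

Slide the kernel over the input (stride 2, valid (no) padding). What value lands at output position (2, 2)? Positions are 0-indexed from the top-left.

-7

The receptive field on the input at this output position is [7 0 0]. Elementwise product with the kernel and sum: 7·-1 + 0·-1 + 0·1.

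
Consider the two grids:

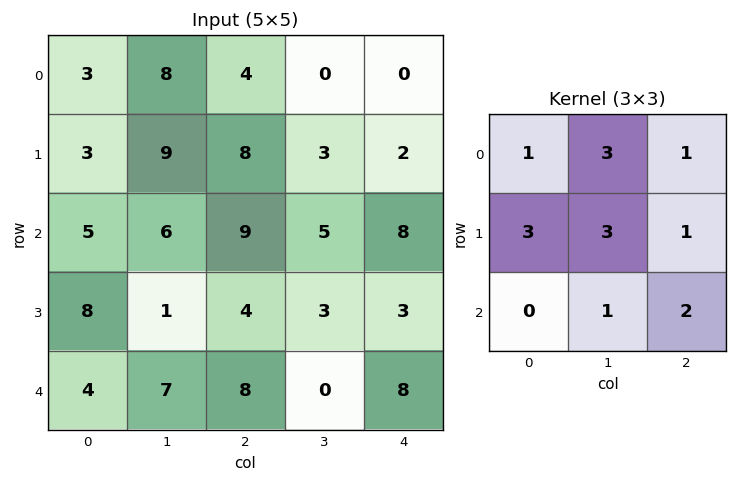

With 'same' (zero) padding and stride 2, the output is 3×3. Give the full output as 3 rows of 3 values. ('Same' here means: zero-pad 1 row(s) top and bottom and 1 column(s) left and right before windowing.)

Output[0,0]: The receptive field on the zero-padded input at this output position is [0 0 0 / 0 3 8 / 0 3 9]. Elementwise product with the kernel and sum: 0·1 + 0·3 + 0·1 + 0·3 + 3·3 + 8·1 + 3·1 + 9·2.

38 50 2
49 96 51
44 61 36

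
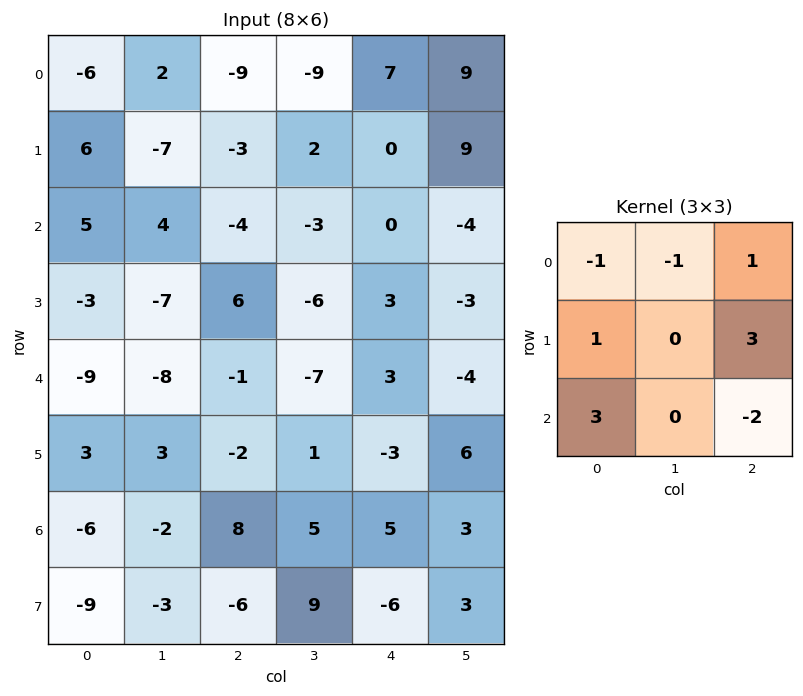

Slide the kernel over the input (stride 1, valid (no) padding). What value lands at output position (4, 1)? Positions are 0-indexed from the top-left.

-8

The receptive field on the input at this output position is [-8 -1 -7 / 3 -2 1 / -2 8 5]. Elementwise product with the kernel and sum: -8·-1 + -1·-1 + -7·1 + 3·1 + 1·3 + -2·3 + 5·-2.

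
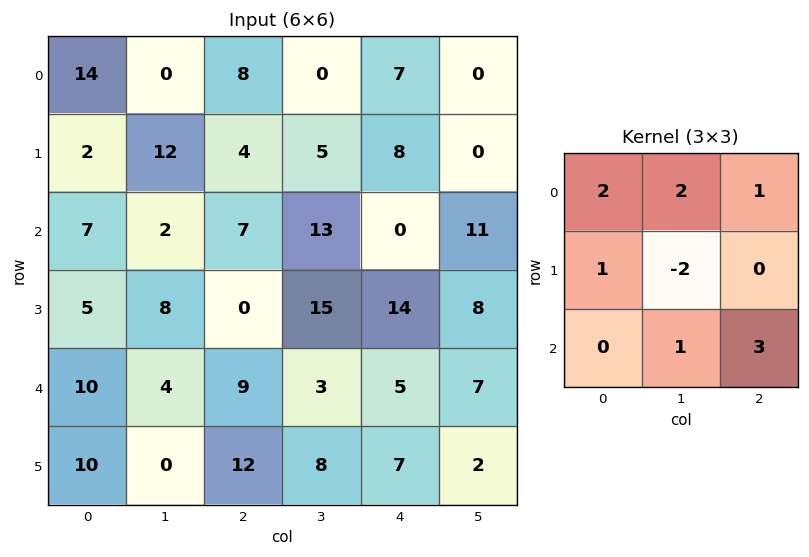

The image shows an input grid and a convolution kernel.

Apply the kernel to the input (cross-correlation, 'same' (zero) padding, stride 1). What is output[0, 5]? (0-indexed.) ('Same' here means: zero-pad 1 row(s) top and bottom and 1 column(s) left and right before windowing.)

The receptive field on the zero-padded input at this output position is [0 0 0 / 7 0 0 / 8 0 0]. Elementwise product with the kernel and sum: 0·2 + 0·2 + 0·1 + 7·1 + 0·-2 + 0·1 + 0·3.

7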